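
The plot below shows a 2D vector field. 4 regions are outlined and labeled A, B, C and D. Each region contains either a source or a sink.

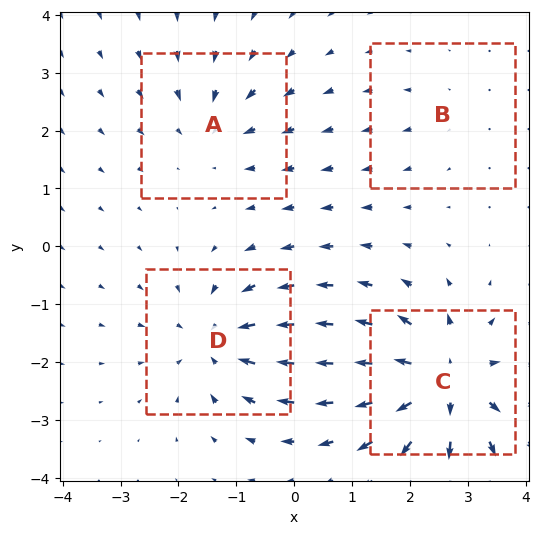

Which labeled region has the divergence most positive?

C

Divergence at each region's feature centre — A: about -4, B: about +2, C: about +7, D: about -5. Region C is most positive.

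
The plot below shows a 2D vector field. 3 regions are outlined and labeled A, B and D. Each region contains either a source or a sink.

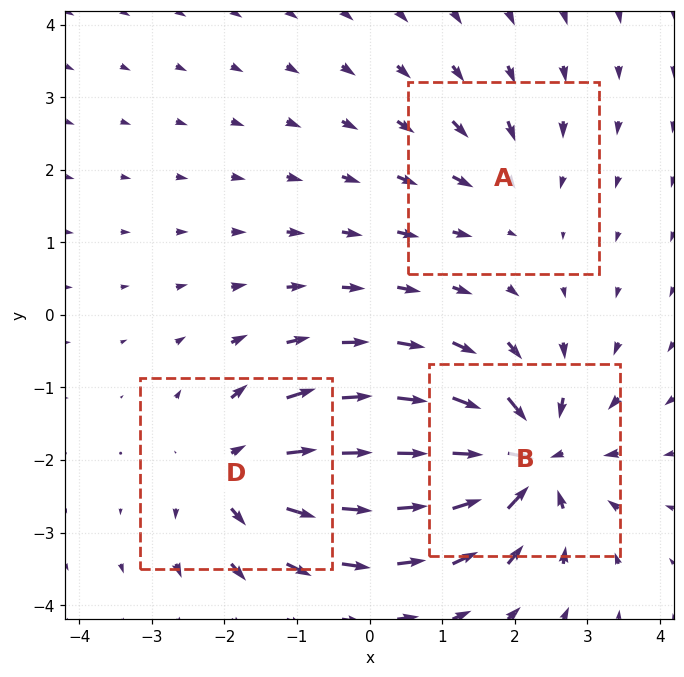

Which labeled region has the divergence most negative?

Divergence at each region's feature centre — A: about -2, B: about -6, D: about +4. Region B is most negative.

B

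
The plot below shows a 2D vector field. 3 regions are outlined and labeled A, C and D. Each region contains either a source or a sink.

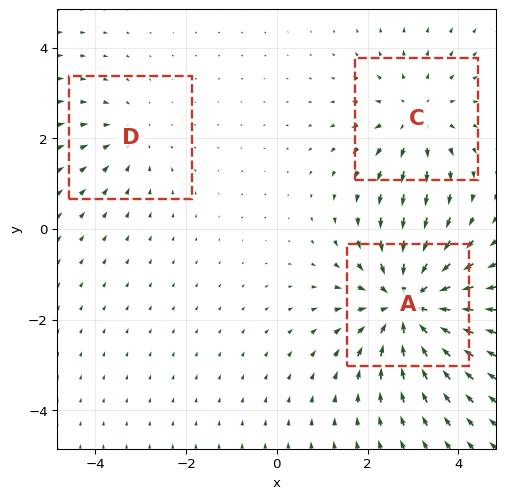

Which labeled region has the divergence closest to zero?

D

Divergence at each region's feature centre — A: about -4, C: about +3, D: about -2. Region D is closest to zero.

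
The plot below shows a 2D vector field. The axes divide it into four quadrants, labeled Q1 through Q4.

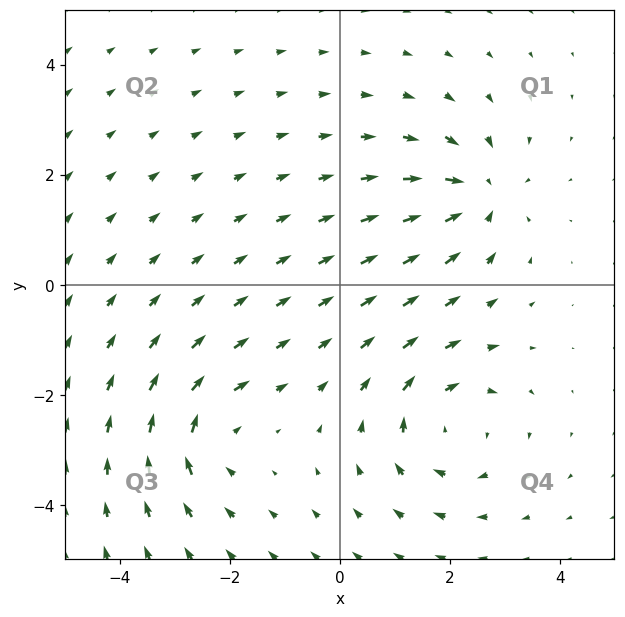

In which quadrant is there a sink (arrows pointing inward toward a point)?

Q1

The sink sits at approximately (2.5, 1.6), which lies in quadrant Q1. The divergence there is about -5, negative as expected for a sink.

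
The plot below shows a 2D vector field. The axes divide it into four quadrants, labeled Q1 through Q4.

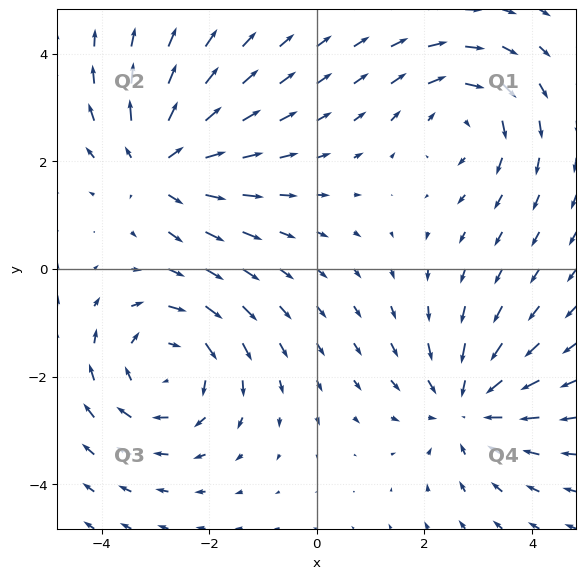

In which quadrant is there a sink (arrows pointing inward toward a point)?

Q4

The sink sits at approximately (2.8, -2.6), which lies in quadrant Q4. The divergence there is about -4, negative as expected for a sink.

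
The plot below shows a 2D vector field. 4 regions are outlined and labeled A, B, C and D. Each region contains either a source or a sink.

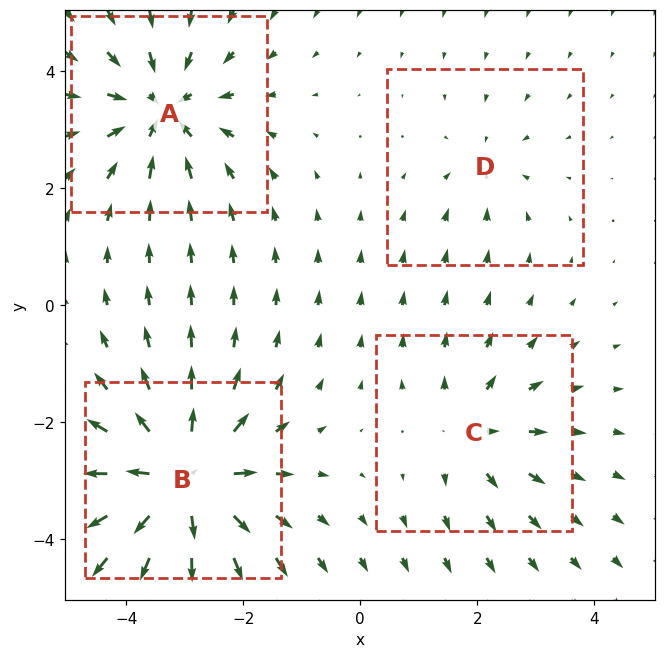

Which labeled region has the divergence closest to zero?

D

Divergence at each region's feature centre — A: about -6, B: about +7, C: about +4, D: about -2. Region D is closest to zero.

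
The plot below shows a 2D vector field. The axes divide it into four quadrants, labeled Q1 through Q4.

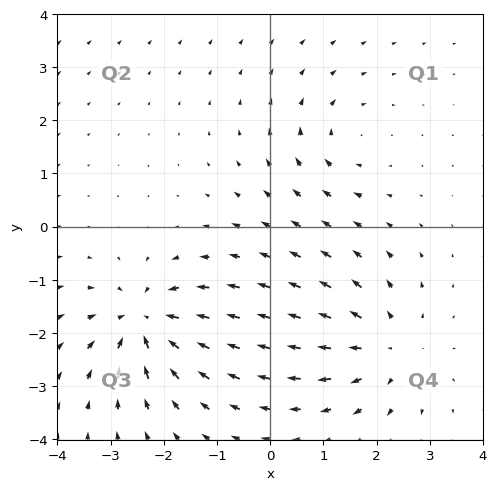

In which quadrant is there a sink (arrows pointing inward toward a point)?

The sink sits at approximately (-2.4, -1.8), which lies in quadrant Q3. The divergence there is about -6, negative as expected for a sink.

Q3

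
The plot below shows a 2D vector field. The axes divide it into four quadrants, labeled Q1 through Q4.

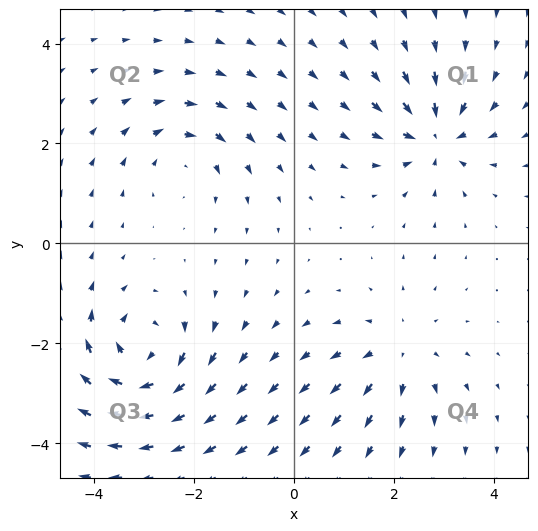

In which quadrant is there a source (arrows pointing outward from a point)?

Q4

The source sits at approximately (2.1, -2.2), which lies in quadrant Q4. The divergence there is about +3, positive as expected for a source.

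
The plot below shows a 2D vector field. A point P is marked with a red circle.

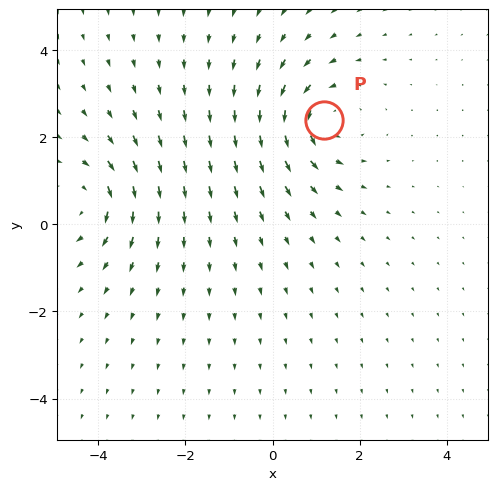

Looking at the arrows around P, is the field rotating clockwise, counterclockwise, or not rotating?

Near P at (1.2, 2.4) the arrows circulate counterclockwise. The curl (z-component) there is about +4; positive curl means counterclockwise rotation.

counterclockwise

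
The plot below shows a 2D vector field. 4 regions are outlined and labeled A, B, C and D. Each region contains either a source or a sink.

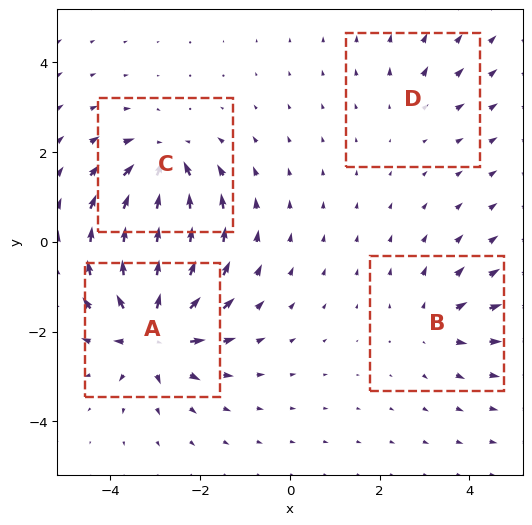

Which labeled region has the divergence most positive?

Divergence at each region's feature centre — A: about +8, B: about +4, C: about -6, D: about +2. Region A is most positive.

A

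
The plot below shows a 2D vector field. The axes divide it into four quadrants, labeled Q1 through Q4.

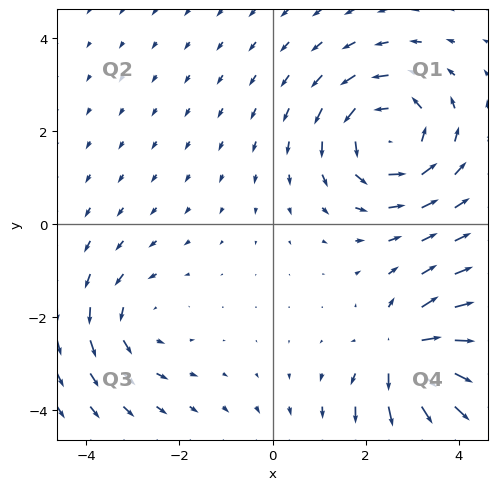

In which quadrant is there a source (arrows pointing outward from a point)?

Q4

The source sits at approximately (2.9, -2.8), which lies in quadrant Q4. The divergence there is about +4, positive as expected for a source.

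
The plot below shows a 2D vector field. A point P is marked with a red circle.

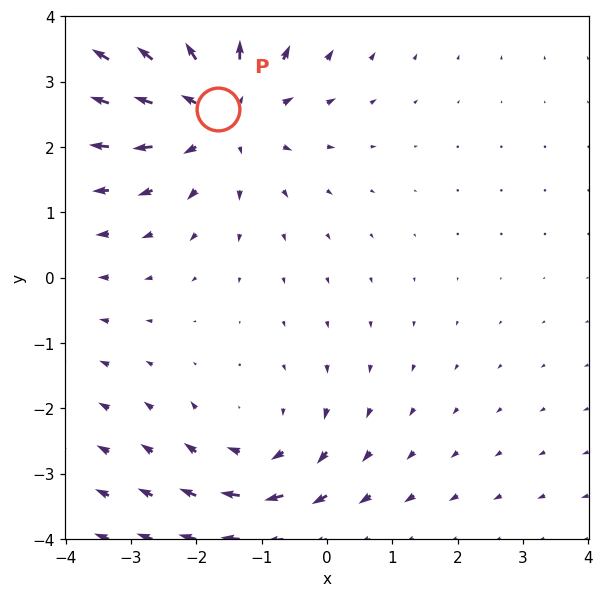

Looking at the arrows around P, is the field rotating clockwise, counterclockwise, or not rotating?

not rotating

Near P at (-1.7, 2.6) the arrows show no circulation. The curl there is ≈0.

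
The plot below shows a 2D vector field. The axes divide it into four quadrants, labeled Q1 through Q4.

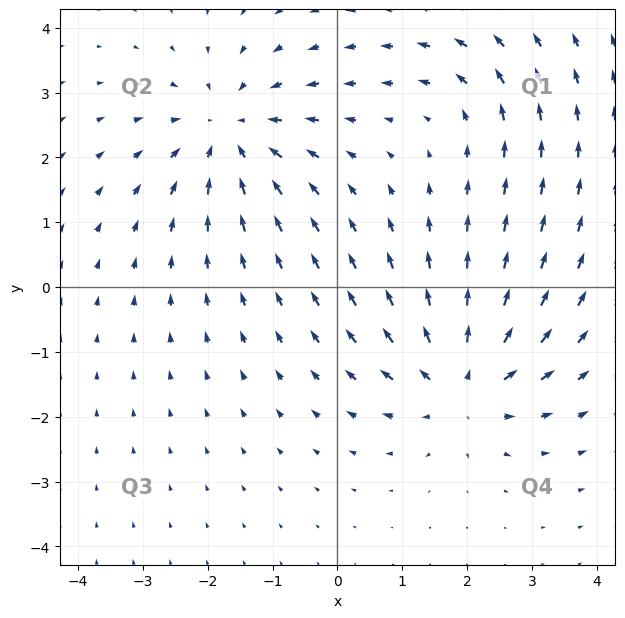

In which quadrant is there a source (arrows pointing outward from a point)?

The source sits at approximately (1.9, -1.5), which lies in quadrant Q4. The divergence there is about +5, positive as expected for a source.

Q4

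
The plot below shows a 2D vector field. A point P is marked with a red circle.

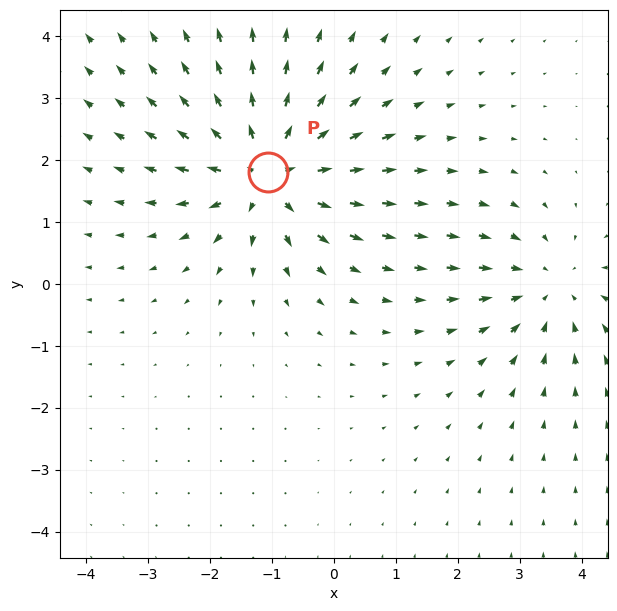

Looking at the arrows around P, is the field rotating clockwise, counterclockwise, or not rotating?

not rotating

Near P at (-1.1, 1.8) the arrows show no circulation. The curl there is ≈0.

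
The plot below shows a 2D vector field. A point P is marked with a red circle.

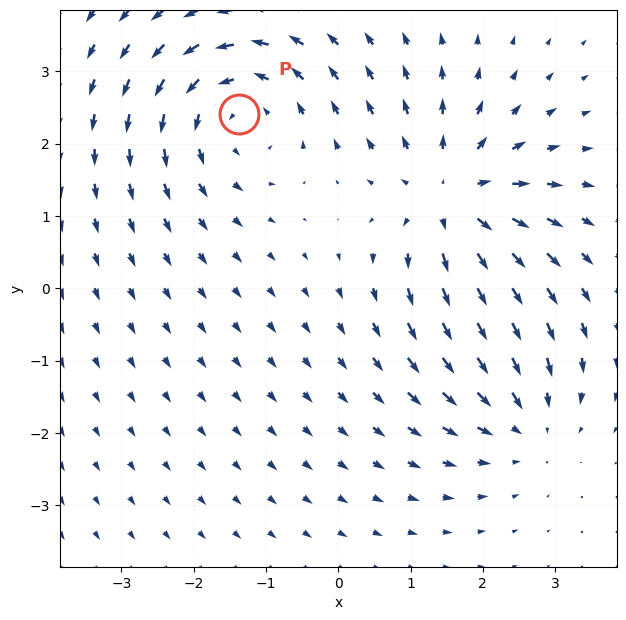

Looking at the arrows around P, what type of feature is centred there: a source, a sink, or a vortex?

vortex

At P (-1.4, 2.4) the arrows circulate counterclockwise. Divergence ≈0, curl about +4 — near-zero divergence with nonzero curl is a vortex.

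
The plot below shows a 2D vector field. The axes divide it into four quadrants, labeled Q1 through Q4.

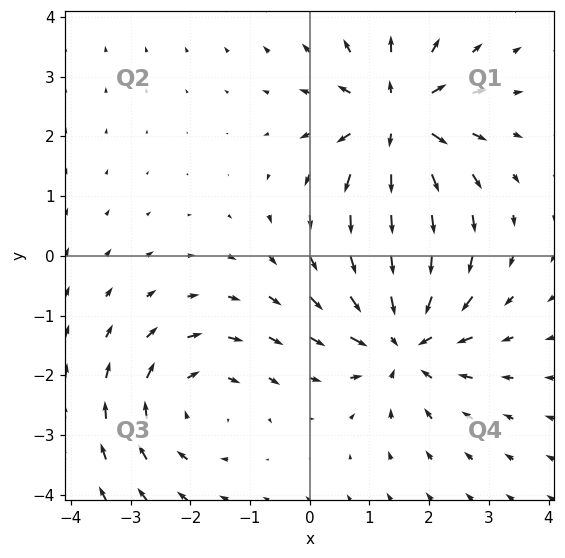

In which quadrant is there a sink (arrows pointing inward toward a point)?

Q4

The sink sits at approximately (1.6, -1.4), which lies in quadrant Q4. The divergence there is about -5, negative as expected for a sink.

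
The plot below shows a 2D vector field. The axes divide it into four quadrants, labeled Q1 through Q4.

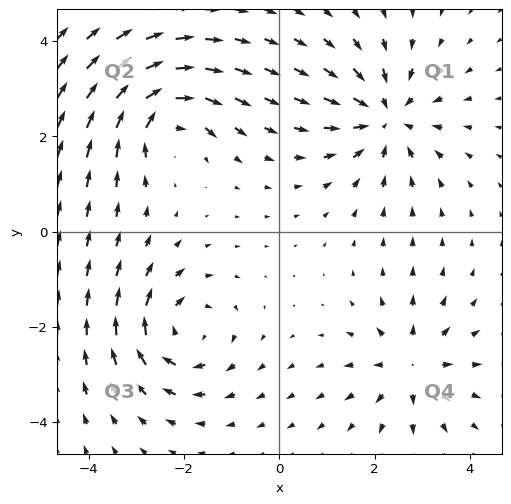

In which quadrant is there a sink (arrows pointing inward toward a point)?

Q1

The sink sits at approximately (2.2, 2.4), which lies in quadrant Q1. The divergence there is about -4, negative as expected for a sink.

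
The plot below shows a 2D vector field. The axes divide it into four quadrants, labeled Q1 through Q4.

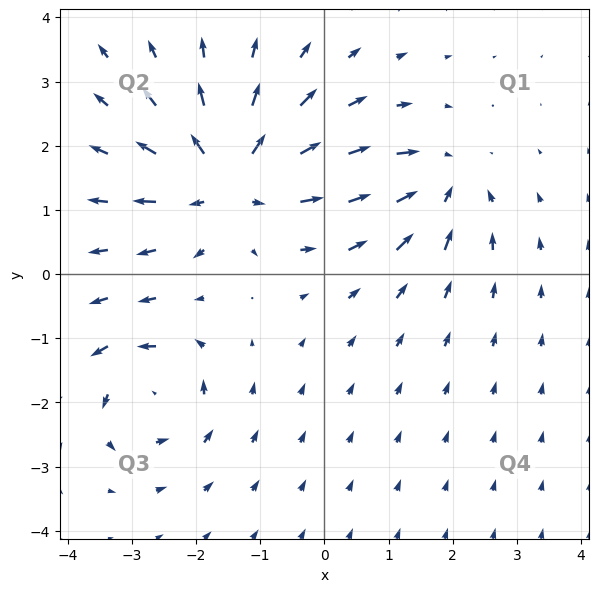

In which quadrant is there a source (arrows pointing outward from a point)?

The source sits at approximately (-1.5, 1.5), which lies in quadrant Q2. The divergence there is about +5, positive as expected for a source.

Q2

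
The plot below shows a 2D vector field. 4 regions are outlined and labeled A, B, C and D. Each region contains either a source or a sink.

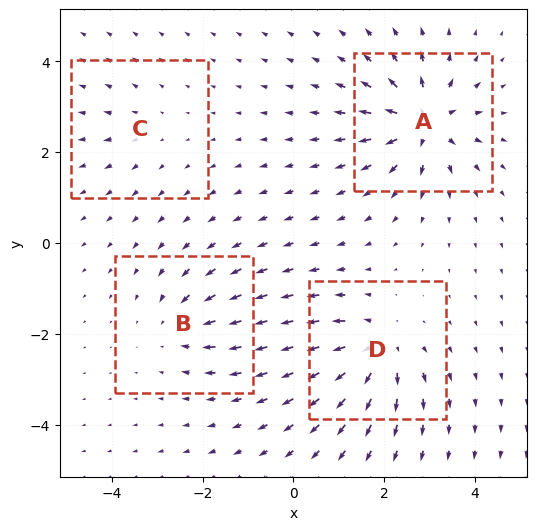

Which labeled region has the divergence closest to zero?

Divergence at each region's feature centre — A: about +8, B: about -4, C: about +3, D: about +7. Region C is closest to zero.

C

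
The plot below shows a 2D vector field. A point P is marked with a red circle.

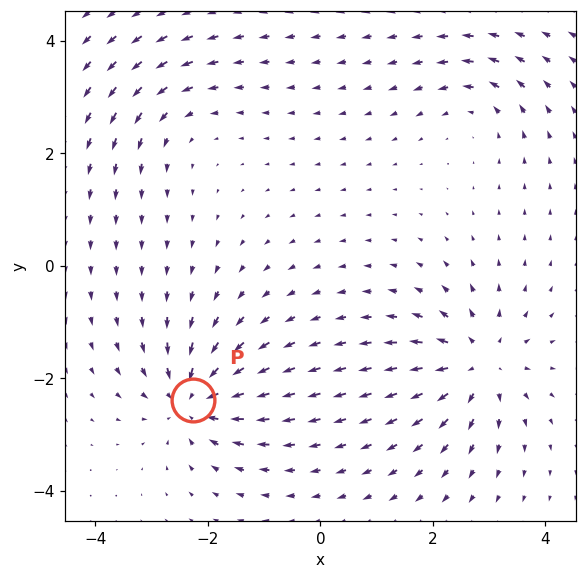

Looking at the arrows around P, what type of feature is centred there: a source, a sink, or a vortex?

sink

At P (-2.3, -2.4) the arrows converge inward. Divergence about -5, curl ≈0 — negative divergence with near-zero curl is a sink.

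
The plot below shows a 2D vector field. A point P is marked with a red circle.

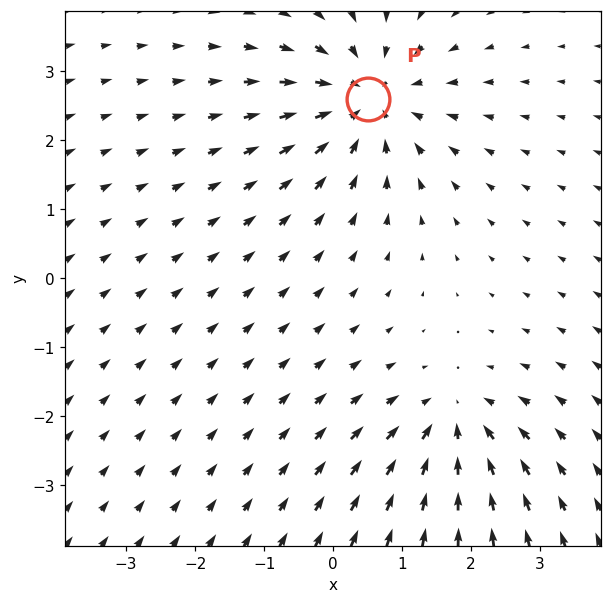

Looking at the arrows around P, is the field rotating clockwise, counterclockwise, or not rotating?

Near P at (0.5, 2.6) the arrows show no circulation. The curl there is ≈0.

not rotating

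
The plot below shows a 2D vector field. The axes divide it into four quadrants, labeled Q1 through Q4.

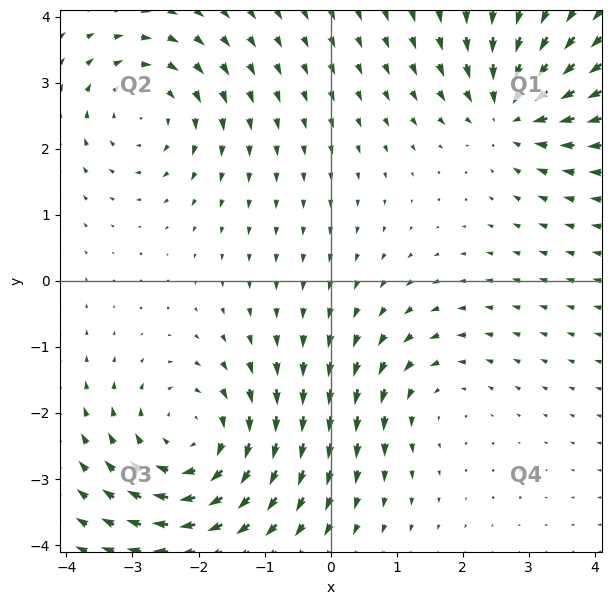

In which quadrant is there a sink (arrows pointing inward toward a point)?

Q1

The sink sits at approximately (2.7, 2.6), which lies in quadrant Q1. The divergence there is about -4, negative as expected for a sink.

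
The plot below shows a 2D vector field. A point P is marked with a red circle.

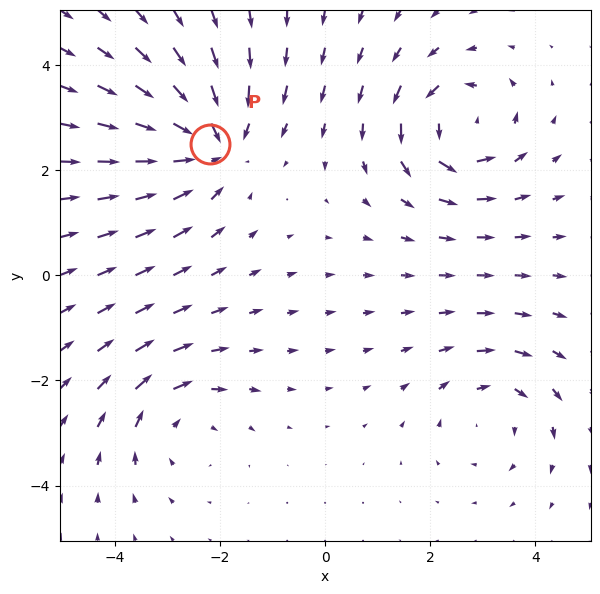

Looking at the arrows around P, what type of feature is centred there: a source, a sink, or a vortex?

At P (-2.2, 2.5) the arrows converge inward. Divergence about -4, curl ≈0 — negative divergence with near-zero curl is a sink.

sink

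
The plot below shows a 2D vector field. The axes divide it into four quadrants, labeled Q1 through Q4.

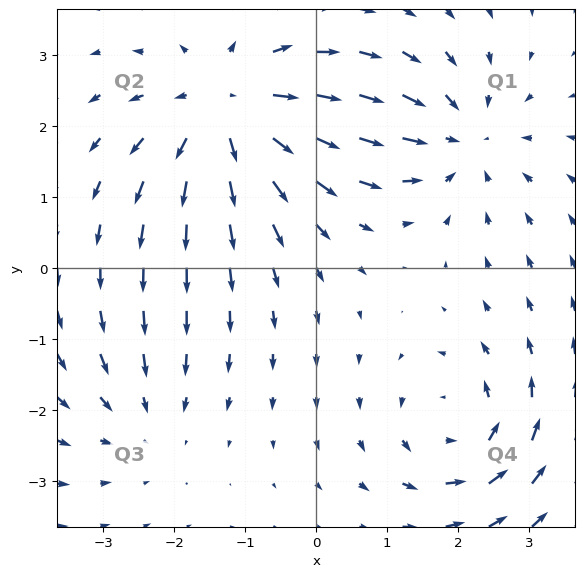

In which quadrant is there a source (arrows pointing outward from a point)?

The source sits at approximately (-1.2, 2.2), which lies in quadrant Q2. The divergence there is about +5, positive as expected for a source.

Q2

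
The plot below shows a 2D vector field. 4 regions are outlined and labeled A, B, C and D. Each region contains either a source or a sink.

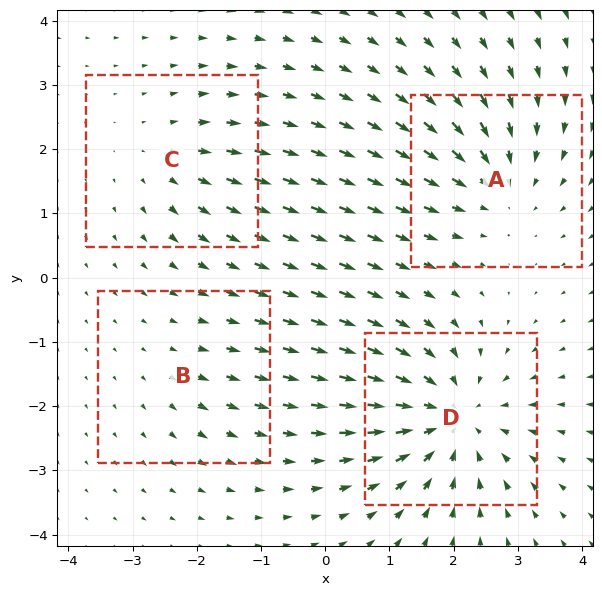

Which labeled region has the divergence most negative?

D

Divergence at each region's feature centre — A: about -4, B: about +2, C: about +3, D: about -6. Region D is most negative.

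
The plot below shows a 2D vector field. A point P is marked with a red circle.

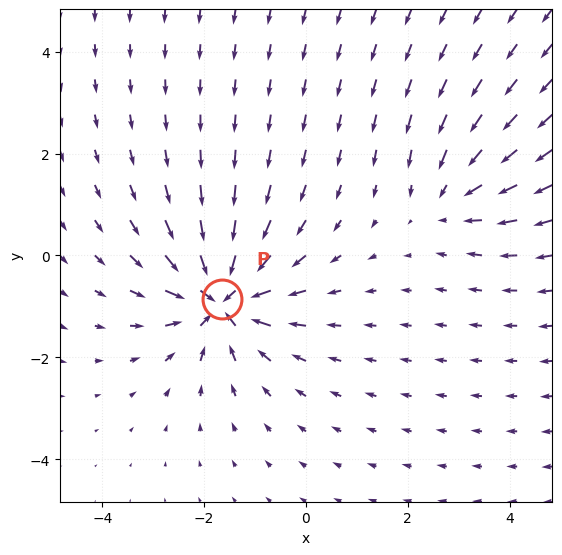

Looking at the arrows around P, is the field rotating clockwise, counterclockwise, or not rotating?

not rotating

Near P at (-1.7, -0.8) the arrows show no circulation. The curl there is ≈0.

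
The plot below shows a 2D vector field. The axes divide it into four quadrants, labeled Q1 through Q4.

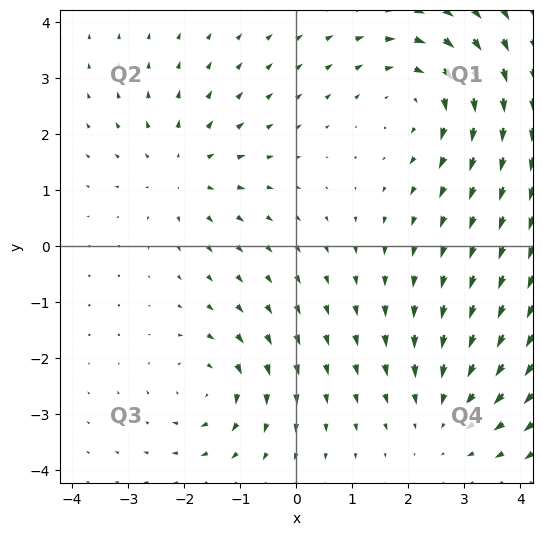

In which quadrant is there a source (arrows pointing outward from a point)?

Q2

The source sits at approximately (-2.0, 1.4), which lies in quadrant Q2. The divergence there is about +3, positive as expected for a source.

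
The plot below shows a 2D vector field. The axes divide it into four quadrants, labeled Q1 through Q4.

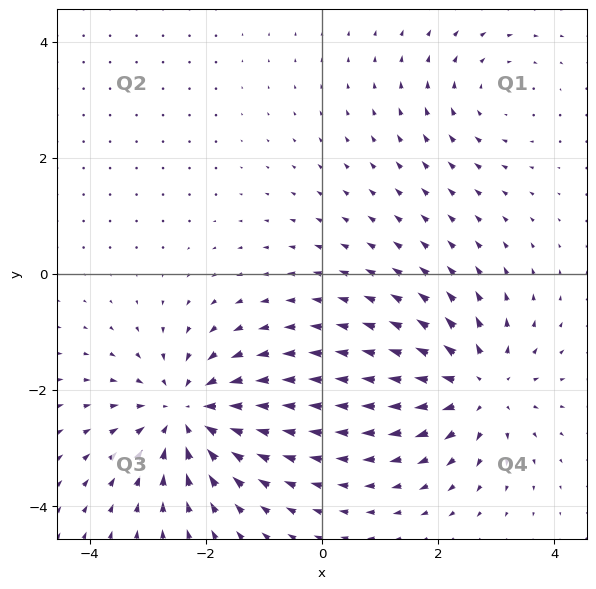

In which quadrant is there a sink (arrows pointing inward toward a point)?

The sink sits at approximately (-2.3, -2.4), which lies in quadrant Q3. The divergence there is about -5, negative as expected for a sink.

Q3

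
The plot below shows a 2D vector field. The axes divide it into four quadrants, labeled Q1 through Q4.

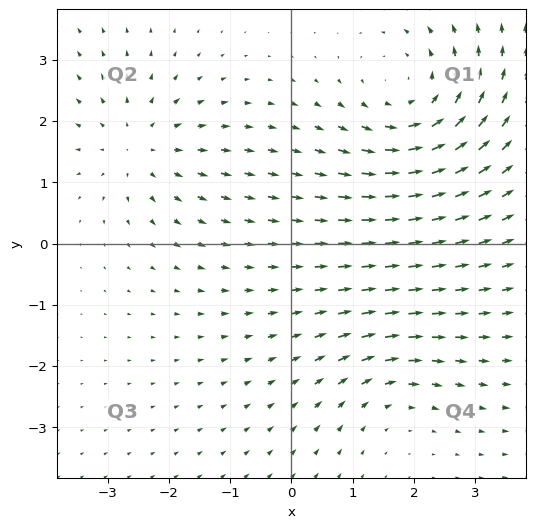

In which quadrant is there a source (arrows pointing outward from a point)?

The source sits at approximately (-2.5, 1.6), which lies in quadrant Q2. The divergence there is about +3, positive as expected for a source.

Q2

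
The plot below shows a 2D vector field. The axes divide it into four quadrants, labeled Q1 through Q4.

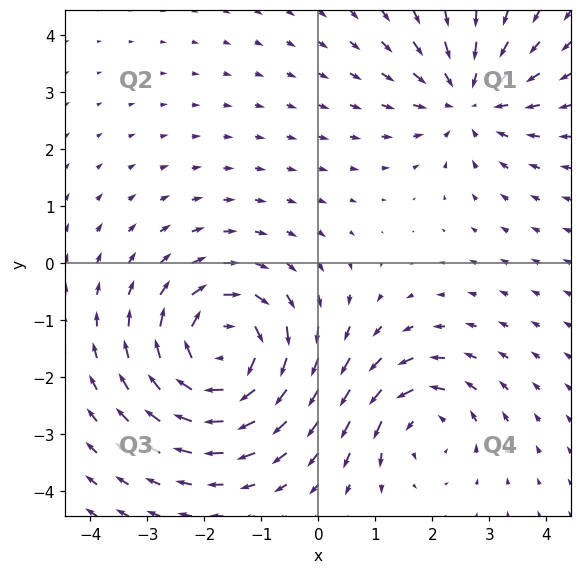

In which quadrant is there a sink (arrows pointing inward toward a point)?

Q1

The sink sits at approximately (2.6, 2.9), which lies in quadrant Q1. The divergence there is about -3, negative as expected for a sink.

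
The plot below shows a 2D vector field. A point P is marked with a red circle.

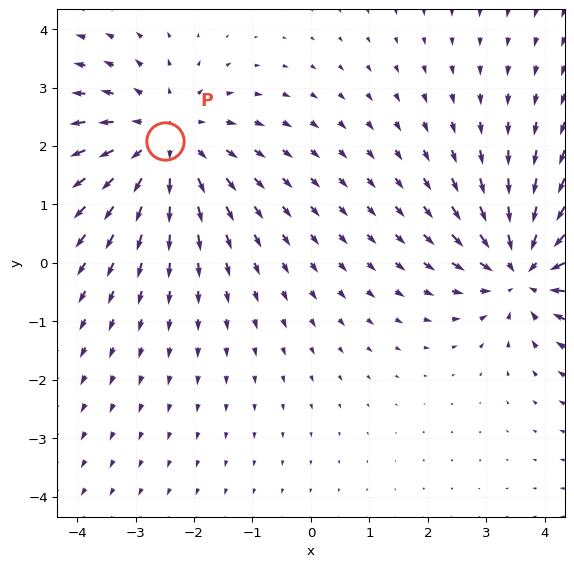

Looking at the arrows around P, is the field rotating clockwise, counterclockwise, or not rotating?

not rotating

Near P at (-2.5, 2.1) the arrows show no circulation. The curl there is ≈0.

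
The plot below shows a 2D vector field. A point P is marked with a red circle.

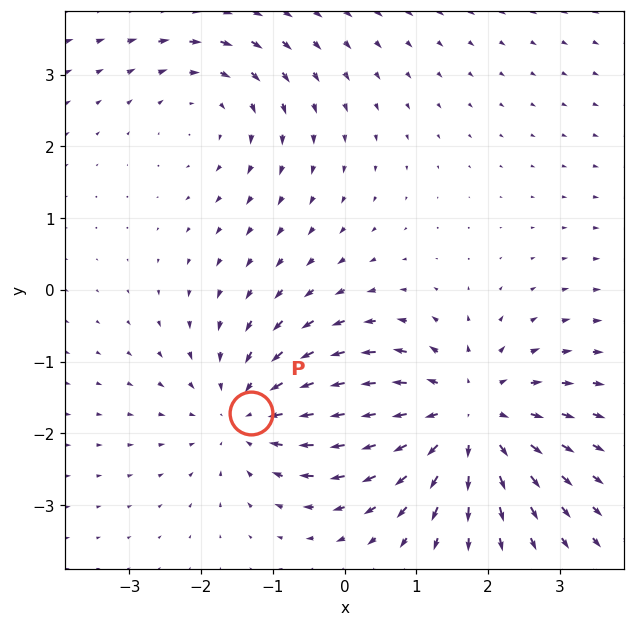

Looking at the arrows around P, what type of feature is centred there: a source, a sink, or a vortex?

sink

At P (-1.3, -1.7) the arrows converge inward. Divergence about -3, curl ≈0 — negative divergence with near-zero curl is a sink.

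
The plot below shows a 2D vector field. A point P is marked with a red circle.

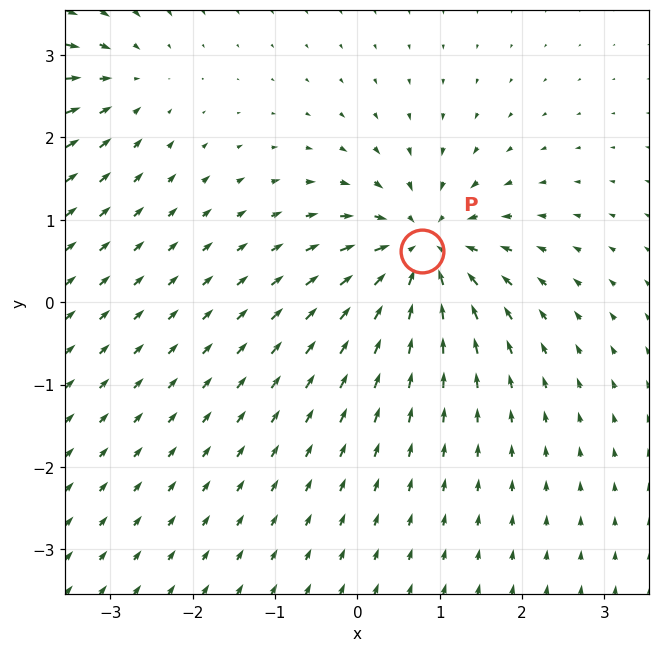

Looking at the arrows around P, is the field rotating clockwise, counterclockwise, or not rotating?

not rotating

Near P at (0.8, 0.6) the arrows show no circulation. The curl there is ≈0.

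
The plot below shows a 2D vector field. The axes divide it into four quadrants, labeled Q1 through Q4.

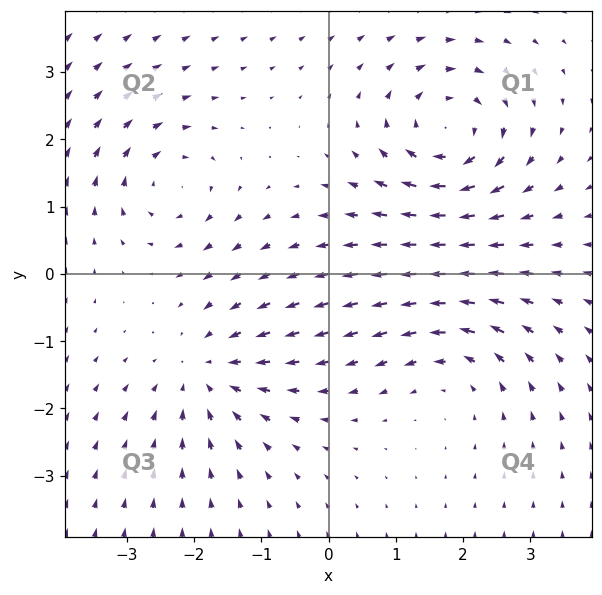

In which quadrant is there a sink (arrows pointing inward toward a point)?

The sink sits at approximately (-1.8, -1.5), which lies in quadrant Q3. The divergence there is about -4, negative as expected for a sink.

Q3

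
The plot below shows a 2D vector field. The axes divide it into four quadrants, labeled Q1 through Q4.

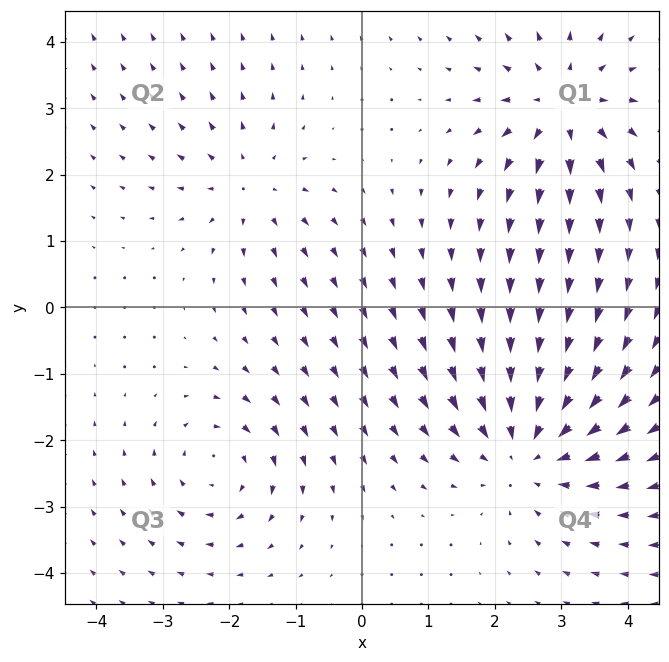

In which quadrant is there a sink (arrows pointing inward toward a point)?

The sink sits at approximately (2.5, -2.1), which lies in quadrant Q4. The divergence there is about -4, negative as expected for a sink.

Q4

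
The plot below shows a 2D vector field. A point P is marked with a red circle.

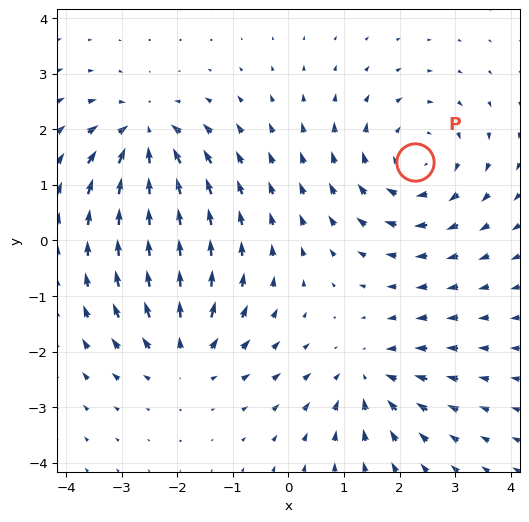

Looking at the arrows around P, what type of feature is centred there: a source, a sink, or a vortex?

At P (2.3, 1.4) the arrows circulate clockwise. Divergence ≈0, curl about -4 — near-zero divergence with nonzero curl is a vortex.

vortex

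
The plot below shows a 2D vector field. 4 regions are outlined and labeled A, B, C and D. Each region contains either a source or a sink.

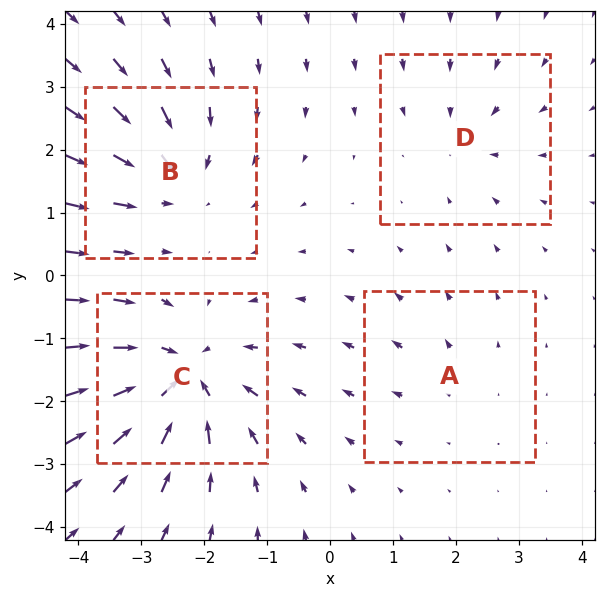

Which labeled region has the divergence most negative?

C

Divergence at each region's feature centre — A: about +2, B: about -5, C: about -8, D: about -3. Region C is most negative.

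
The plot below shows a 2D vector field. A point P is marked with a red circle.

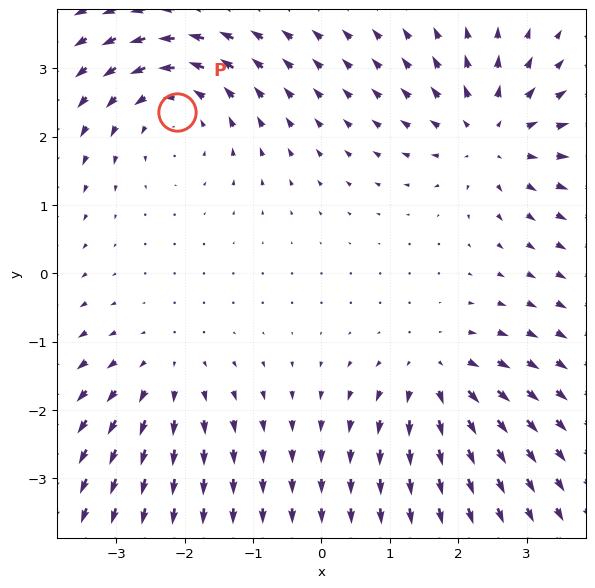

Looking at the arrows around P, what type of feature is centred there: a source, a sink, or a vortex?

At P (-2.1, 2.4) the arrows circulate counterclockwise. Divergence ≈0, curl about +4 — near-zero divergence with nonzero curl is a vortex.

vortex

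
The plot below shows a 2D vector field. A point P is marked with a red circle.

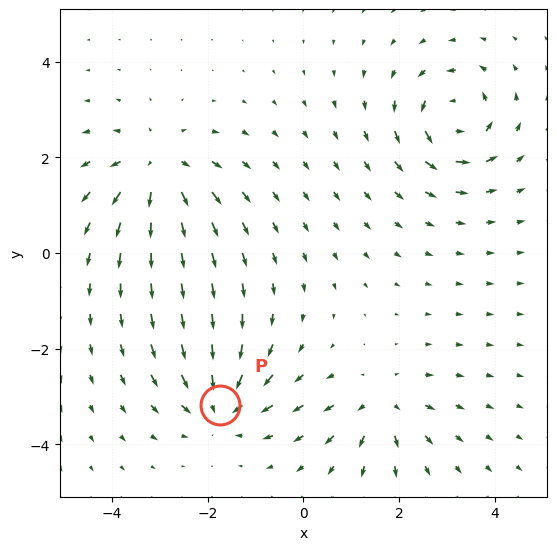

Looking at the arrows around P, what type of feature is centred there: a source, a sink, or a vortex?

sink

At P (-1.7, -3.2) the arrows converge inward. Divergence about -5, curl ≈0 — negative divergence with near-zero curl is a sink.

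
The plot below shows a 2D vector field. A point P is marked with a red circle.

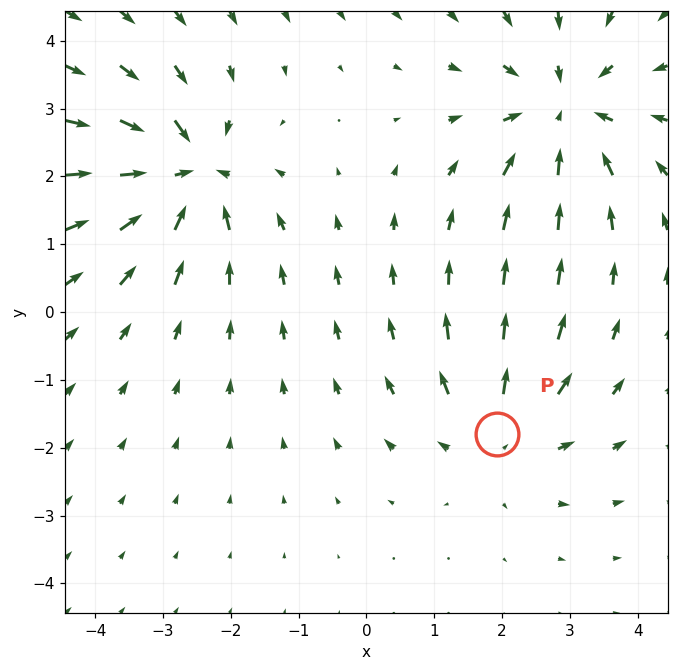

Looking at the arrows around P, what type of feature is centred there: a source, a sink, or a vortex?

At P (1.9, -1.8) the arrows spread outward. Divergence about +3, curl ≈0 — positive divergence with near-zero curl is a source.

source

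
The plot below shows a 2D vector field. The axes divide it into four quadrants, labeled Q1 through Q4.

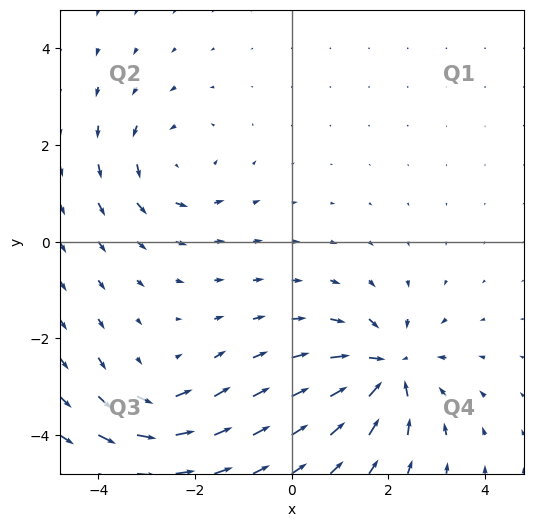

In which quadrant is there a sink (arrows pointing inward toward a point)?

Q4

The sink sits at approximately (2.0, -2.6), which lies in quadrant Q4. The divergence there is about -5, negative as expected for a sink.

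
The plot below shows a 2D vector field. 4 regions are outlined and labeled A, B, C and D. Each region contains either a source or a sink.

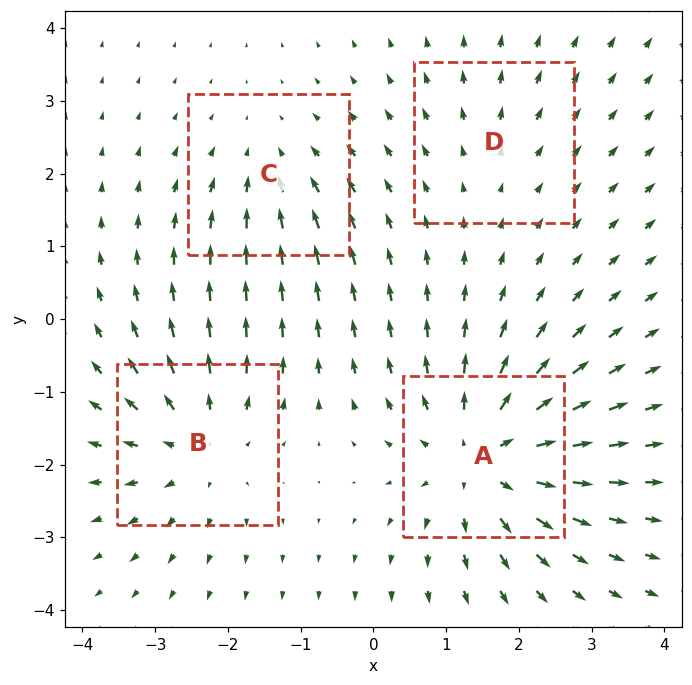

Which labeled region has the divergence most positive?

A

Divergence at each region's feature centre — A: about +6, B: about +5, C: about -3, D: about +2. Region A is most positive.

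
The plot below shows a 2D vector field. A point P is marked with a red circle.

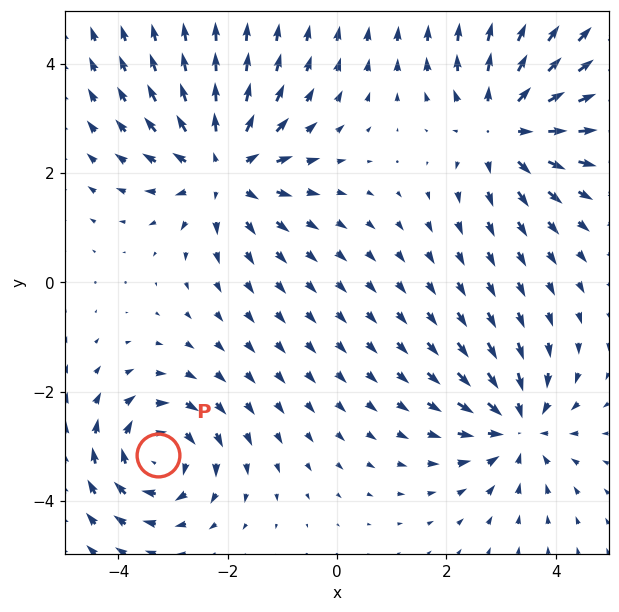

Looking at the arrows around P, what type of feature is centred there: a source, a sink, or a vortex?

At P (-3.3, -3.2) the arrows circulate clockwise. Divergence ≈0, curl about -5 — near-zero divergence with nonzero curl is a vortex.

vortex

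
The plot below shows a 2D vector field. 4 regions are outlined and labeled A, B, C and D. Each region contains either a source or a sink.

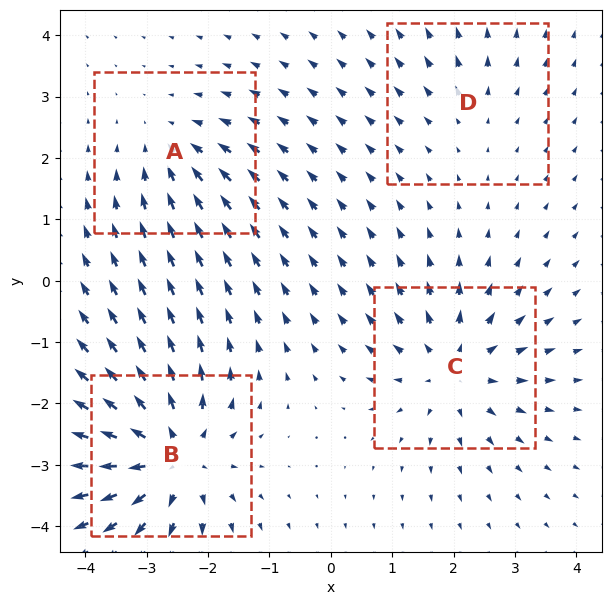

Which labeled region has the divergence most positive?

Divergence at each region's feature centre — A: about -4, B: about +7, C: about +5, D: about +2. Region B is most positive.

B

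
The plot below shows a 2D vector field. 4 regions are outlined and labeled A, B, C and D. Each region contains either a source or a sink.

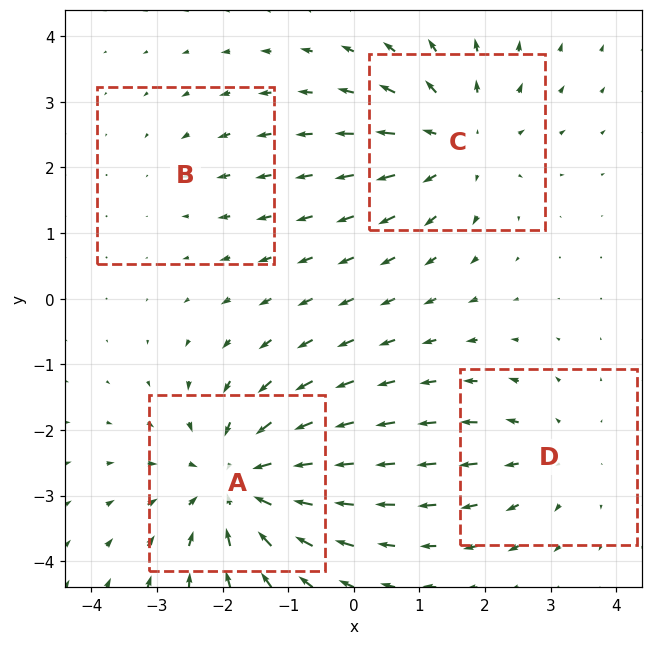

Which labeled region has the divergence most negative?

A

Divergence at each region's feature centre — A: about -6, B: about -2, C: about +5, D: about +3. Region A is most negative.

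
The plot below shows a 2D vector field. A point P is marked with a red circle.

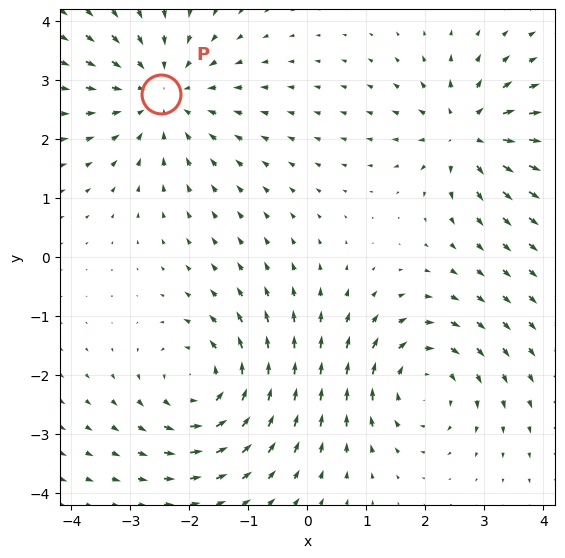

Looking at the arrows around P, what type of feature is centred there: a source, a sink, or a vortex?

At P (-2.5, 2.8) the arrows converge inward. Divergence about -3, curl ≈0 — negative divergence with near-zero curl is a sink.

sink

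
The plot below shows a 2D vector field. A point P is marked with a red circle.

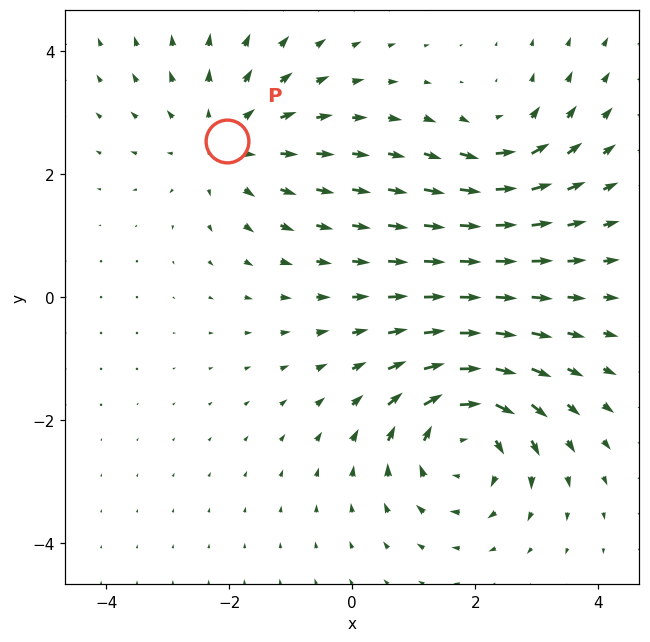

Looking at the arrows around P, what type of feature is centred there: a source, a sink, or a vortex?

source

At P (-2.0, 2.5) the arrows spread outward. Divergence about +3, curl ≈0 — positive divergence with near-zero curl is a source.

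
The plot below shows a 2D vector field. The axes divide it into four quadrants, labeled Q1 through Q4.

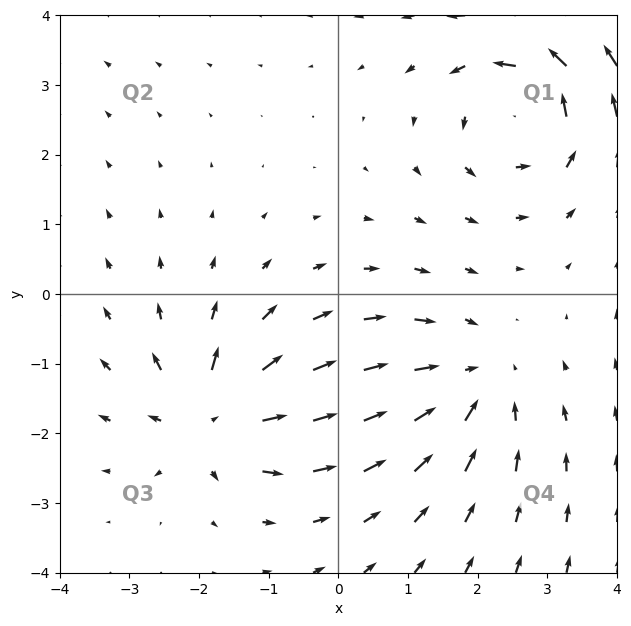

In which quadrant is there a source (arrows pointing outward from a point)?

The source sits at approximately (-1.8, -1.8), which lies in quadrant Q3. The divergence there is about +4, positive as expected for a source.

Q3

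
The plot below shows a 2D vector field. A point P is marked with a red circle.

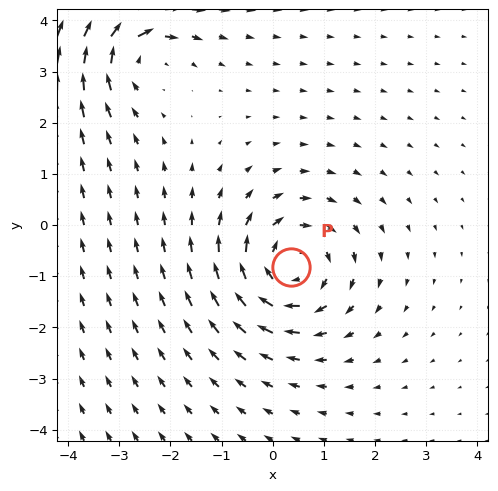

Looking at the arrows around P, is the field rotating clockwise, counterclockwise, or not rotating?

clockwise

Near P at (0.3, -0.8) the arrows circulate clockwise. The curl (z-component) there is about -5; negative curl means clockwise rotation.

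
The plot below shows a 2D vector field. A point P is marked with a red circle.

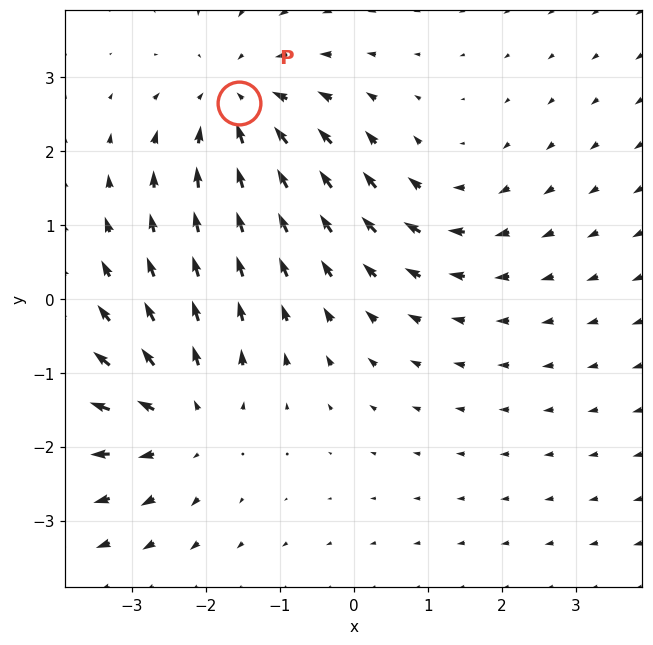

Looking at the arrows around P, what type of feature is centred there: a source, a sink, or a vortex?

sink

At P (-1.6, 2.6) the arrows converge inward. Divergence about -4, curl ≈0 — negative divergence with near-zero curl is a sink.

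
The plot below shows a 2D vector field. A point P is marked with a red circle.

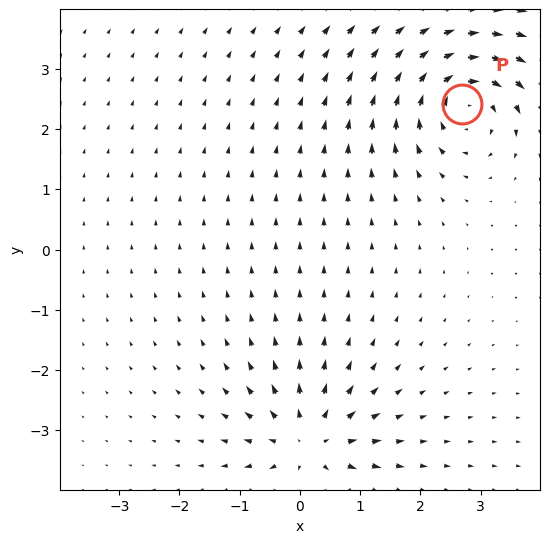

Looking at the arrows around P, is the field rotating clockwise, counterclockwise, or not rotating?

Near P at (2.7, 2.4) the arrows circulate clockwise. The curl (z-component) there is about -6; negative curl means clockwise rotation.

clockwise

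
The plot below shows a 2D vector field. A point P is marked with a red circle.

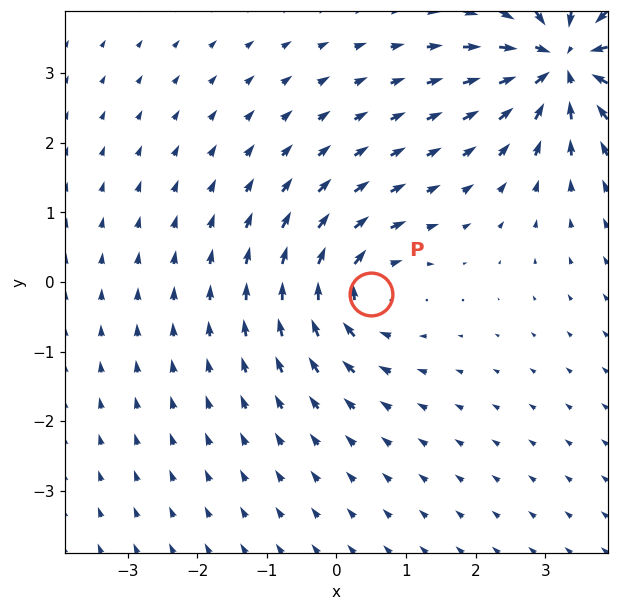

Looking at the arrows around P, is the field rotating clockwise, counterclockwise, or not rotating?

Near P at (0.5, -0.2) the arrows circulate clockwise. The curl (z-component) there is about -4; negative curl means clockwise rotation.

clockwise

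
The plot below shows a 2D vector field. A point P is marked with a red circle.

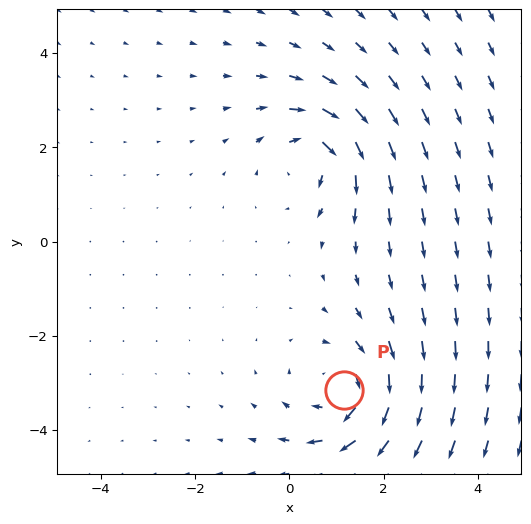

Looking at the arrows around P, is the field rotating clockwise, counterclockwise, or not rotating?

clockwise

Near P at (1.2, -3.2) the arrows circulate clockwise. The curl (z-component) there is about -3; negative curl means clockwise rotation.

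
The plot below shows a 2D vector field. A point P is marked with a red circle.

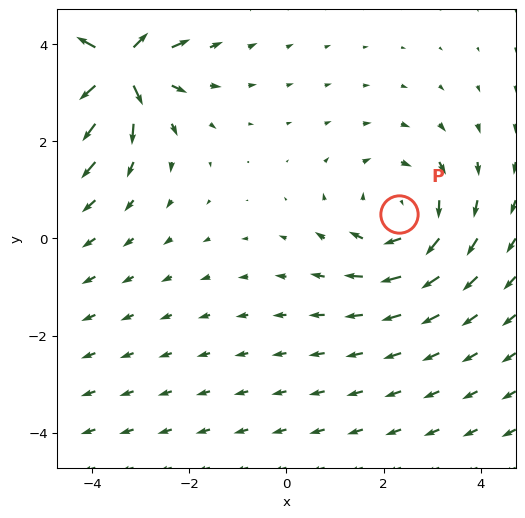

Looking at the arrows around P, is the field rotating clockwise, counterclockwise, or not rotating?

clockwise

Near P at (2.3, 0.5) the arrows circulate clockwise. The curl (z-component) there is about -3; negative curl means clockwise rotation.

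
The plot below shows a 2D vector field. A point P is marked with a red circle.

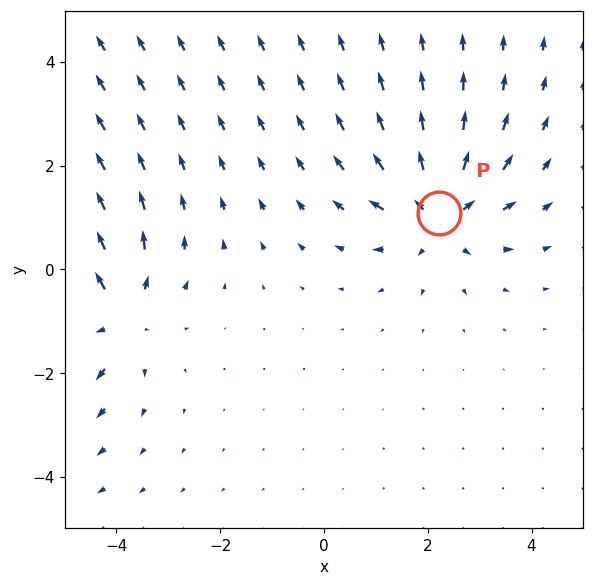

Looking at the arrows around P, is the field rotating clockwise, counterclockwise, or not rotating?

not rotating

Near P at (2.2, 1.1) the arrows show no circulation. The curl there is ≈0.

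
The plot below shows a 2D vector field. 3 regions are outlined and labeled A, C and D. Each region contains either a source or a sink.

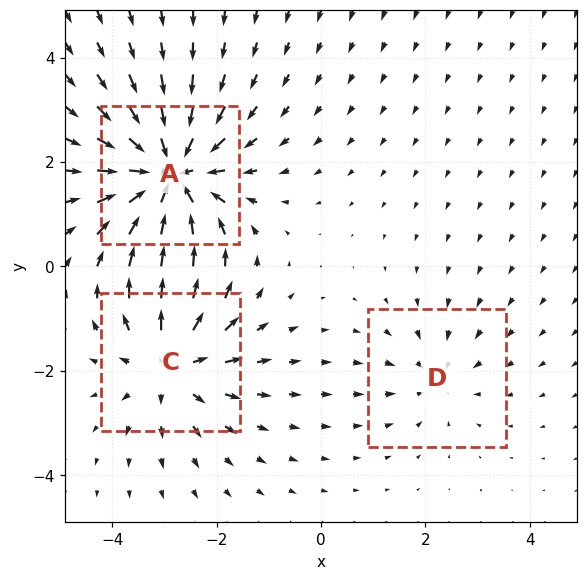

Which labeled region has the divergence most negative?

A

Divergence at each region's feature centre — A: about -5, C: about +3, D: about -2. Region A is most negative.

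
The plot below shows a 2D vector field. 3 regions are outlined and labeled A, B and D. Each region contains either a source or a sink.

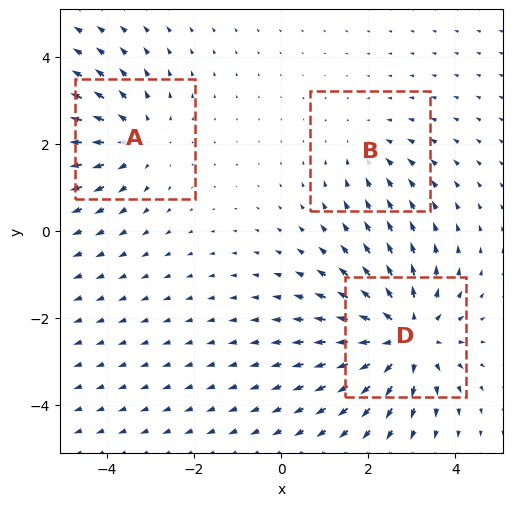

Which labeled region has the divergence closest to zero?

Divergence at each region's feature centre — A: about +3, B: about -2, D: about +4. Region B is closest to zero.

B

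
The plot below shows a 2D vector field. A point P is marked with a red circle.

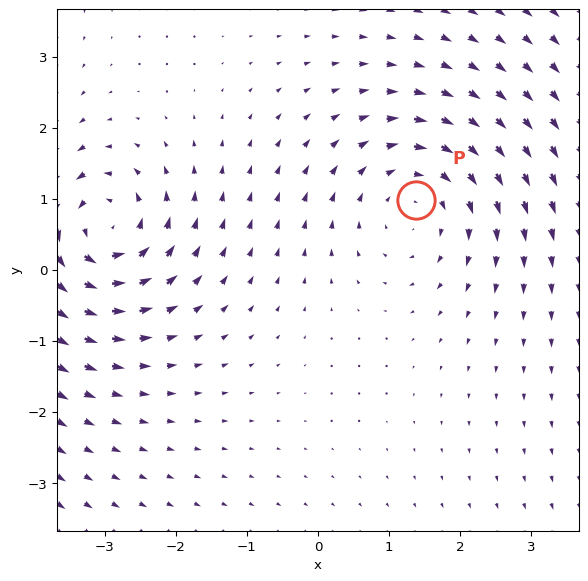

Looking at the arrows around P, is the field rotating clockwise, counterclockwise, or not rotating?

Near P at (1.4, 1.0) the arrows circulate clockwise. The curl (z-component) there is about -3; negative curl means clockwise rotation.

clockwise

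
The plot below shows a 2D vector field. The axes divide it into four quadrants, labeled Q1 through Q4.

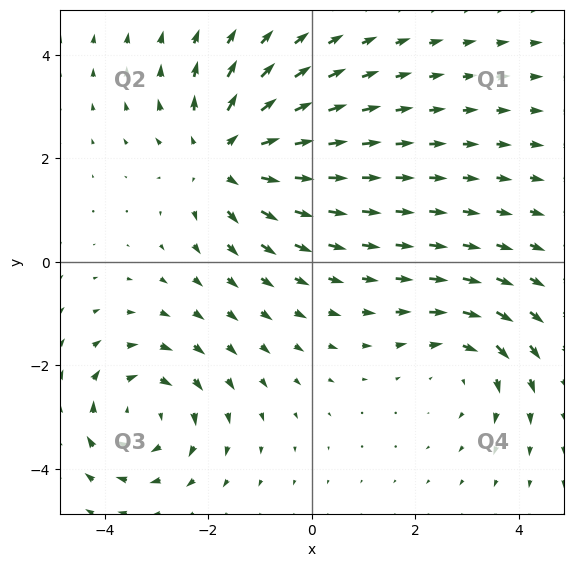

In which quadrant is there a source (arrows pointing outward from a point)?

Q2

The source sits at approximately (-1.7, 2.0), which lies in quadrant Q2. The divergence there is about +3, positive as expected for a source.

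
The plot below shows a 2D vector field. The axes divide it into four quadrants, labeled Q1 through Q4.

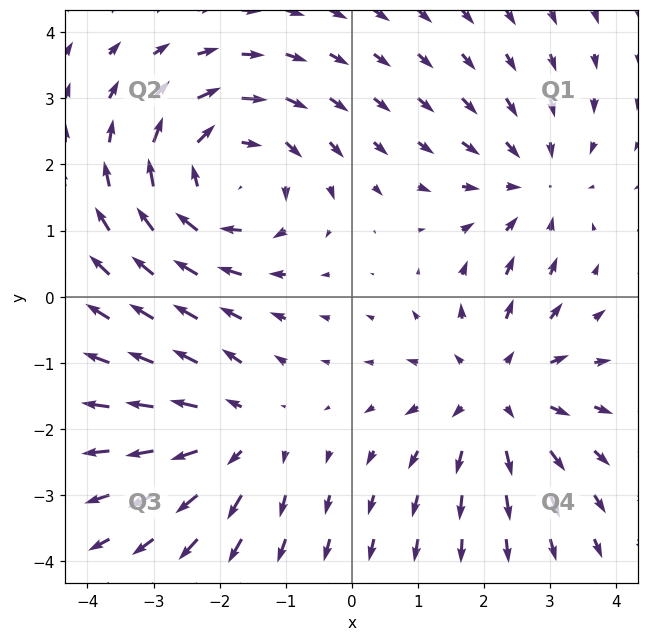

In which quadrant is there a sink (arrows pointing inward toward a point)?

The sink sits at approximately (2.8, 1.7), which lies in quadrant Q1. The divergence there is about -2, negative as expected for a sink.

Q1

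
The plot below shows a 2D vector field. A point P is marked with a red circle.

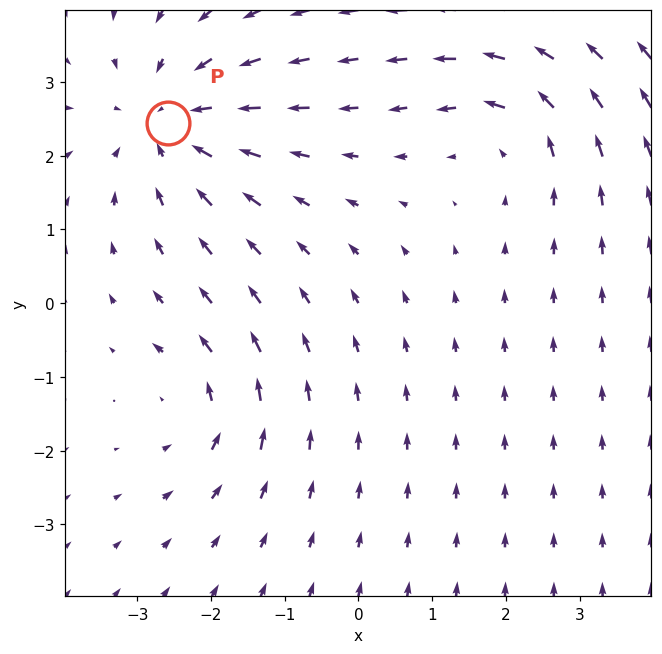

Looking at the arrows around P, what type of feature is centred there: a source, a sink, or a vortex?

sink

At P (-2.6, 2.4) the arrows converge inward. Divergence about -4, curl ≈0 — negative divergence with near-zero curl is a sink.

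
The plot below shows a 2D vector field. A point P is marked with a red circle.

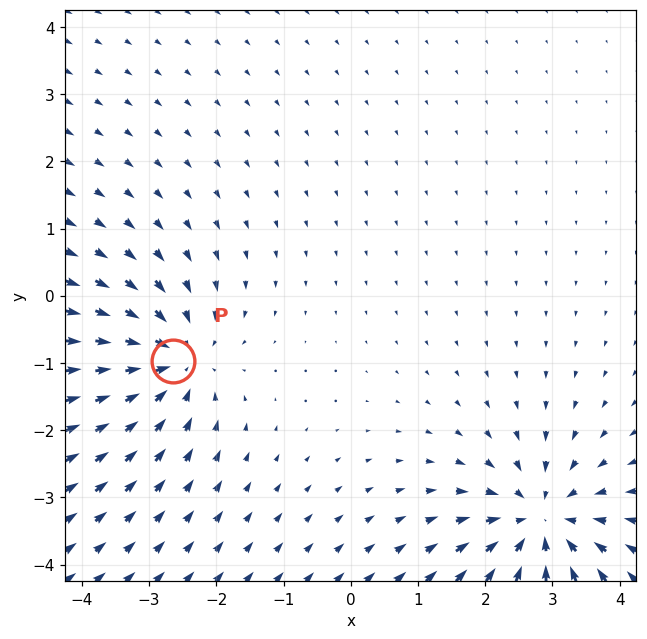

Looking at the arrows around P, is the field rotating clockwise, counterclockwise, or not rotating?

Near P at (-2.6, -1.0) the arrows show no circulation. The curl there is ≈0.

not rotating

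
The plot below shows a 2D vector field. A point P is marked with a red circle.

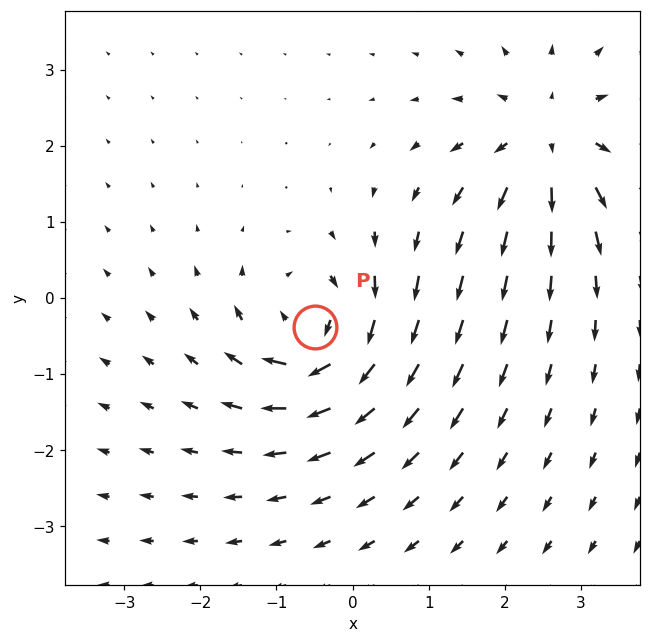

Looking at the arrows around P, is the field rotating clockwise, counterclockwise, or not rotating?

clockwise

Near P at (-0.5, -0.4) the arrows circulate clockwise. The curl (z-component) there is about -6; negative curl means clockwise rotation.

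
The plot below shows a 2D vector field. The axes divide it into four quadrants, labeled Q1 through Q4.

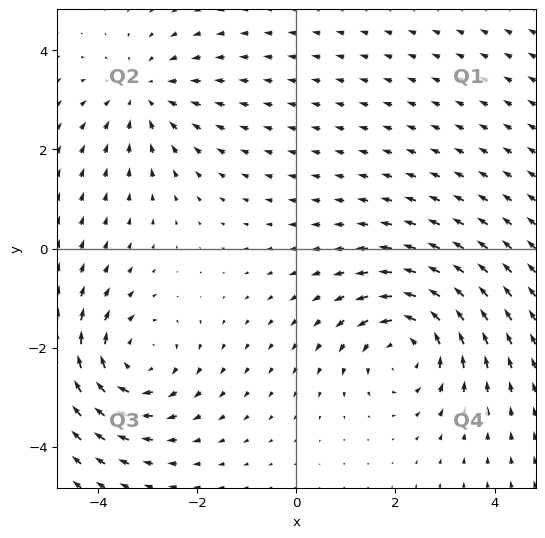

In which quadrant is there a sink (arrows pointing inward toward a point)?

The sink sits at approximately (-3.1, 3.1), which lies in quadrant Q2. The divergence there is about -3, negative as expected for a sink.

Q2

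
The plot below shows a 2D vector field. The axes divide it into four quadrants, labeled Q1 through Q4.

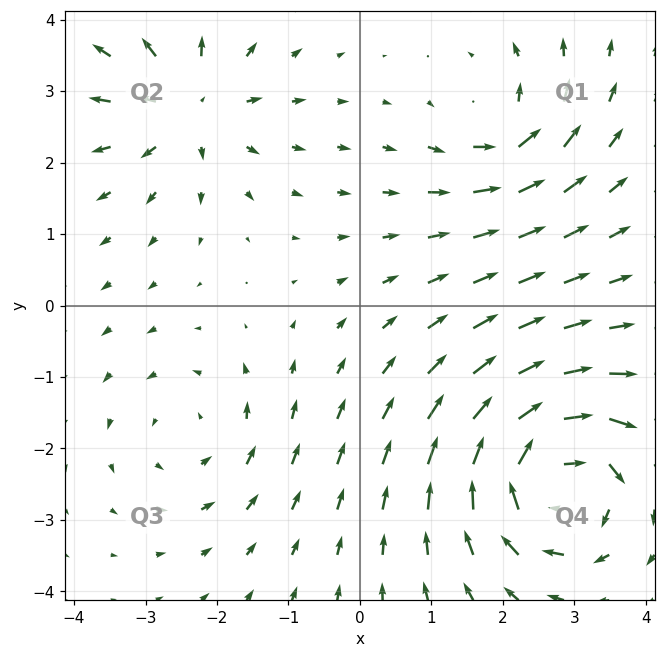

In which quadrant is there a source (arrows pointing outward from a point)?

The source sits at approximately (-2.4, 2.8), which lies in quadrant Q2. The divergence there is about +4, positive as expected for a source.

Q2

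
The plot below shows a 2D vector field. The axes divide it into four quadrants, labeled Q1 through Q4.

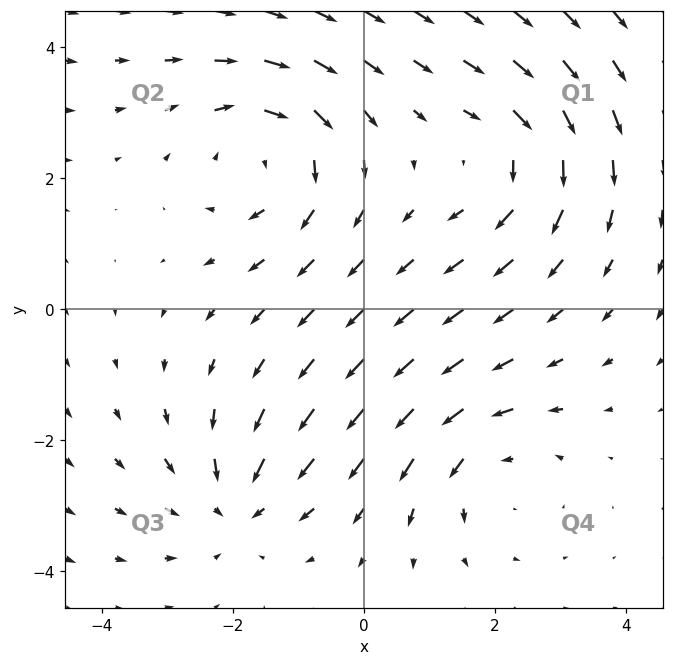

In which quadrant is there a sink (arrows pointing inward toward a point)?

The sink sits at approximately (-2.0, -3.0), which lies in quadrant Q3. The divergence there is about -4, negative as expected for a sink.

Q3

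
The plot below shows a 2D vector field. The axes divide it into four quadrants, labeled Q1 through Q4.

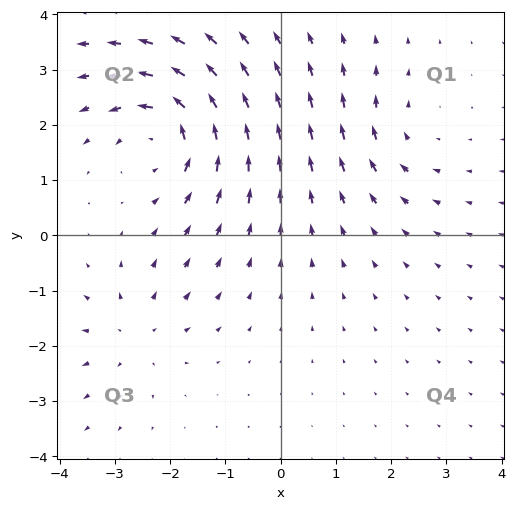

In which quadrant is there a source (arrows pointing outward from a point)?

The source sits at approximately (-2.7, -1.8), which lies in quadrant Q3. The divergence there is about +3, positive as expected for a source.

Q3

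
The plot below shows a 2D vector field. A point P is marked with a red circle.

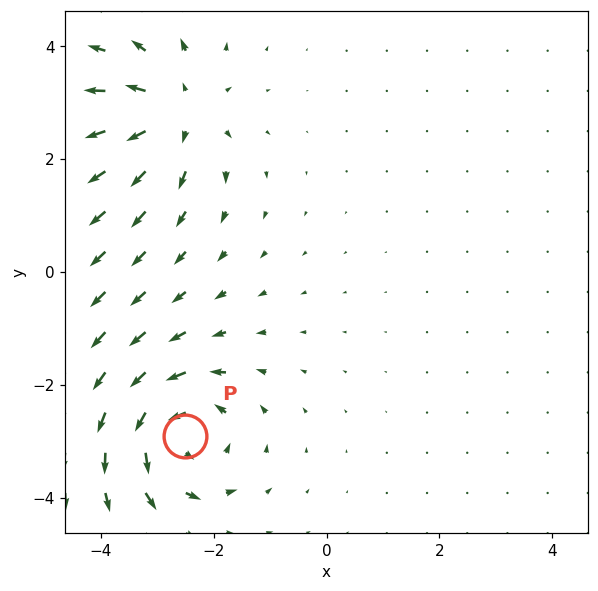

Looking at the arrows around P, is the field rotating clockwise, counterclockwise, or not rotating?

Near P at (-2.5, -2.9) the arrows circulate counterclockwise. The curl (z-component) there is about +6; positive curl means counterclockwise rotation.

counterclockwise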